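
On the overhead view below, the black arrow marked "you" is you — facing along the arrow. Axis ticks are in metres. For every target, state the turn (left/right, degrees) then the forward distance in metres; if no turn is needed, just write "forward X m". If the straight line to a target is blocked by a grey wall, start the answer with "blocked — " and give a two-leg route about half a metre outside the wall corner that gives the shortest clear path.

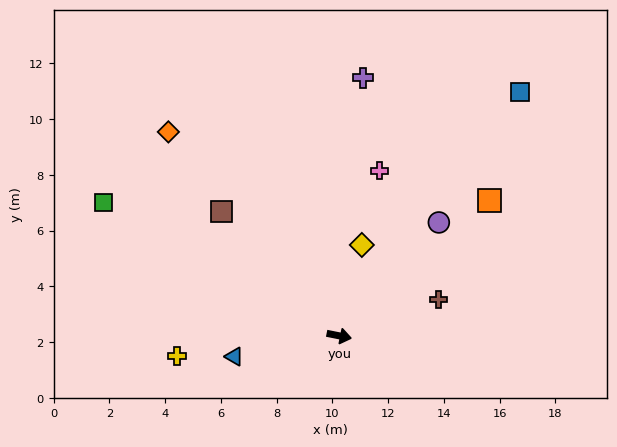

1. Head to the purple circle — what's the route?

turn left 60°, forward 5.4 m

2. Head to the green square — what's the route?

turn left 162°, forward 9.7 m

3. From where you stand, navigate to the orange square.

turn left 53°, forward 7.3 m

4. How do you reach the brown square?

turn left 145°, forward 6.2 m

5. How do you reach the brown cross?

turn left 31°, forward 3.8 m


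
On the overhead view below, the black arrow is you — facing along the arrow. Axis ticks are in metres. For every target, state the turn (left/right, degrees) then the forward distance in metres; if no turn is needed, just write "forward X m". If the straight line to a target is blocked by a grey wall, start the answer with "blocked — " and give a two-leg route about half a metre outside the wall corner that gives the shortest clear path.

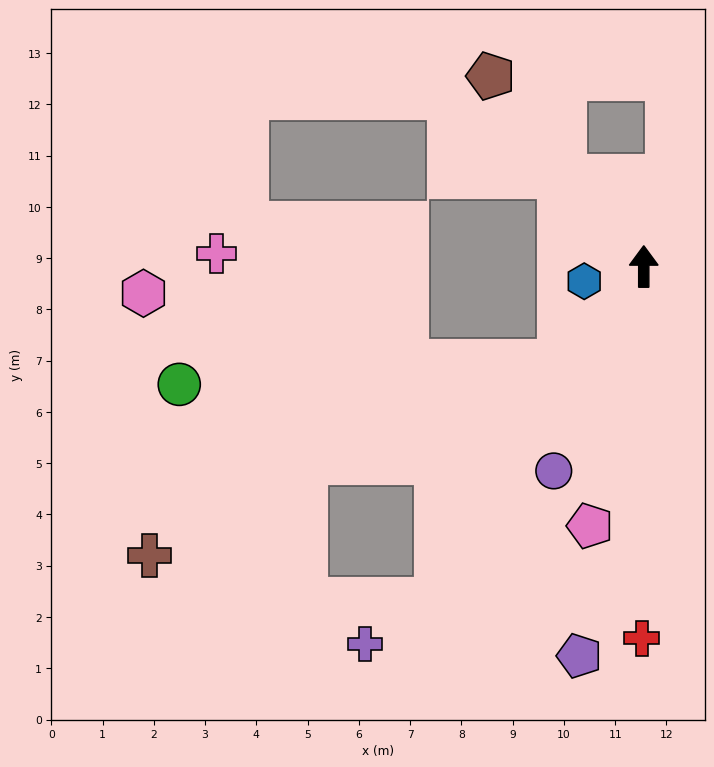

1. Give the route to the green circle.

blocked — turn left 138°, forward 2.5 m, then turn right 44°, forward 7.4 m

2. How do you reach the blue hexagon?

turn left 104°, forward 1.2 m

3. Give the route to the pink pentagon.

turn left 168°, forward 5.2 m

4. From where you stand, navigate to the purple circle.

turn left 156°, forward 4.4 m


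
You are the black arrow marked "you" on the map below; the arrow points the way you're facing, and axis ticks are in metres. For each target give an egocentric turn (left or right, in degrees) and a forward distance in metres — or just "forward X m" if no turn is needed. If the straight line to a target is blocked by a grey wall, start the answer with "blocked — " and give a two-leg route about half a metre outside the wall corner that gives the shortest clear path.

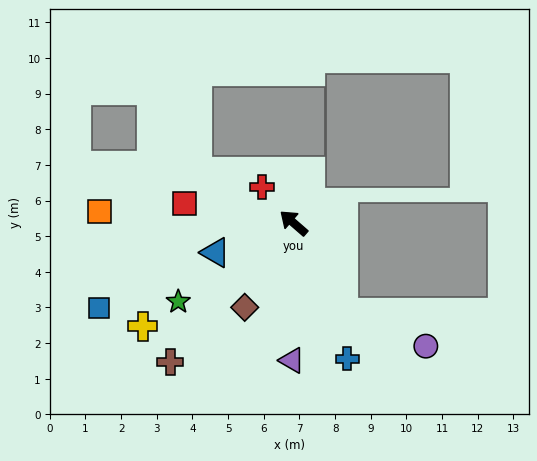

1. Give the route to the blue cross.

turn left 153°, forward 4.1 m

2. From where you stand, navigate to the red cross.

turn right 8°, forward 1.3 m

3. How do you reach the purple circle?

blocked — turn left 160°, forward 2.9 m, then turn left 39°, forward 2.5 m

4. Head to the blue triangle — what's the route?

turn left 62°, forward 2.3 m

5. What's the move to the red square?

turn left 31°, forward 3.1 m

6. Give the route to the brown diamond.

turn left 101°, forward 2.7 m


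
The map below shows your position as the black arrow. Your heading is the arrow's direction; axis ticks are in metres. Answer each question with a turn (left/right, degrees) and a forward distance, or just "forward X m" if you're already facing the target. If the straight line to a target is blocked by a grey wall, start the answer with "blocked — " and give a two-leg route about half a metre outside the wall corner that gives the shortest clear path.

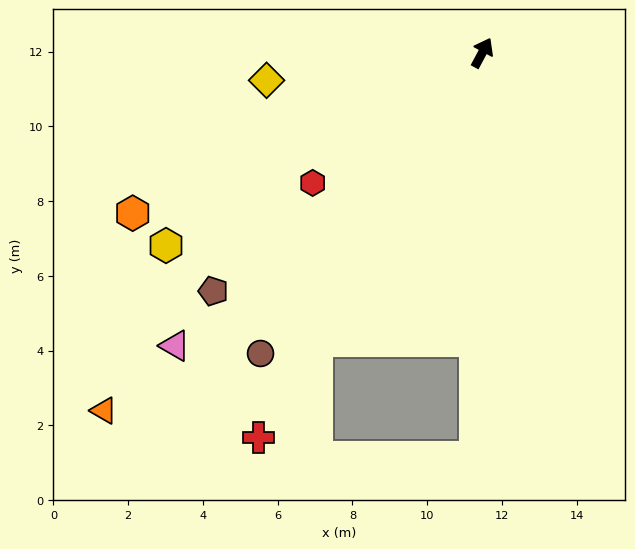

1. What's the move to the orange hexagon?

turn left 143°, forward 10.3 m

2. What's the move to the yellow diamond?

turn left 125°, forward 5.8 m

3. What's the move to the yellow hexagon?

turn left 150°, forward 9.9 m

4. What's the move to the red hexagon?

turn left 156°, forward 5.7 m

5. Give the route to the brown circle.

turn left 172°, forward 10.0 m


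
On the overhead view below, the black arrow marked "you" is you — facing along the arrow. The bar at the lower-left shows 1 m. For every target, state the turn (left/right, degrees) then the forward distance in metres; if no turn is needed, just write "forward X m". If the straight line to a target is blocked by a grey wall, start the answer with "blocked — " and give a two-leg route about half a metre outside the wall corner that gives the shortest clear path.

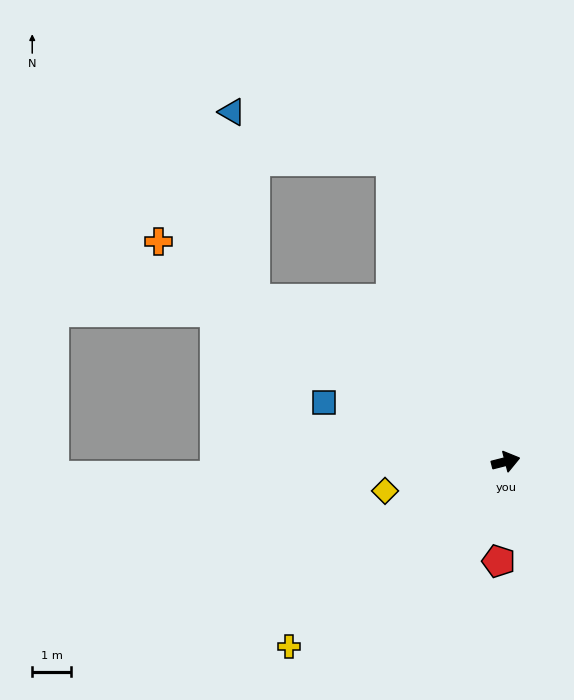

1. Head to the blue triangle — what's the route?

blocked — turn left 133°, forward 7.8 m, then turn right 51°, forward 4.9 m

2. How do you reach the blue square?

turn left 148°, forward 5.0 m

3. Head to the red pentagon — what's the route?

turn right 108°, forward 2.6 m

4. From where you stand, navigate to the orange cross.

turn left 133°, forward 10.7 m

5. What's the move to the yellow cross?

turn right 154°, forward 7.4 m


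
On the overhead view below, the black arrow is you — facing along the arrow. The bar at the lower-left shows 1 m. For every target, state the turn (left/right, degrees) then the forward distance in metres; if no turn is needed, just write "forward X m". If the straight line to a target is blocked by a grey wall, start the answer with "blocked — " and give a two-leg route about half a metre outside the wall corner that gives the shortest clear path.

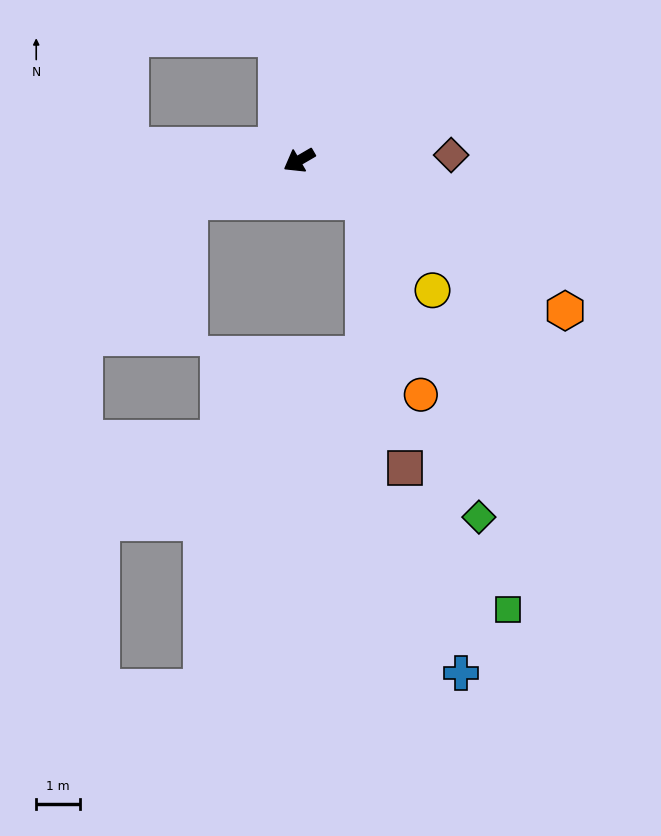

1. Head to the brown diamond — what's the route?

turn left 152°, forward 3.5 m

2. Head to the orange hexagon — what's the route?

turn left 120°, forward 6.9 m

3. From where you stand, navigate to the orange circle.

blocked — turn left 117°, forward 1.7 m, then turn right 41°, forward 4.6 m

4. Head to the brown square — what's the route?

blocked — turn left 117°, forward 1.7 m, then turn right 48°, forward 6.1 m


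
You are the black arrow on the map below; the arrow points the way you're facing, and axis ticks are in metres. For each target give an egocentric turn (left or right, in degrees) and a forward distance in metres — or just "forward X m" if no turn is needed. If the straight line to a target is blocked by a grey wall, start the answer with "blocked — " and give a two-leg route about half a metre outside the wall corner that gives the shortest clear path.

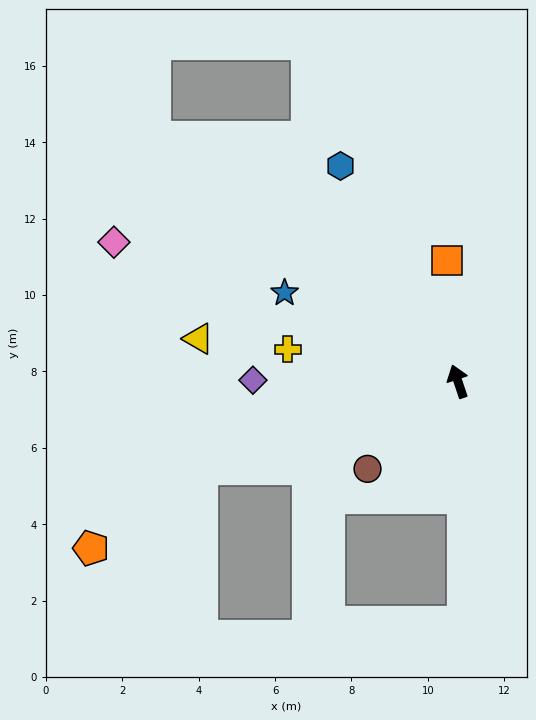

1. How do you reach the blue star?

turn left 44°, forward 5.1 m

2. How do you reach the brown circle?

turn left 115°, forward 3.3 m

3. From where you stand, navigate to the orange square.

turn right 13°, forward 3.2 m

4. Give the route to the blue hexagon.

turn left 10°, forward 6.4 m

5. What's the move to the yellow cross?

turn left 61°, forward 4.5 m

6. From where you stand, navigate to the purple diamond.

turn left 71°, forward 5.4 m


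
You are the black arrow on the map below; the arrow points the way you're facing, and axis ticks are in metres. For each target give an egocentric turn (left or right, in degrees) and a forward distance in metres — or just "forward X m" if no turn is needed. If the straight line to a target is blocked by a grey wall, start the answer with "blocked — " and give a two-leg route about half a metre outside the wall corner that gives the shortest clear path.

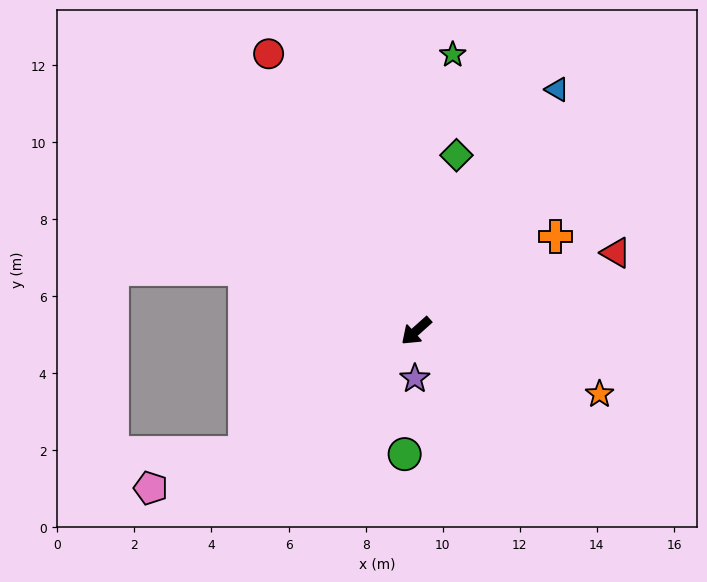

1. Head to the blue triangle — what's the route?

turn right 162°, forward 7.3 m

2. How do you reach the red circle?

turn right 104°, forward 8.1 m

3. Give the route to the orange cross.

turn left 172°, forward 4.4 m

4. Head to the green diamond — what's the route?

turn right 145°, forward 4.7 m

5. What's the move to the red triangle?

turn left 160°, forward 5.6 m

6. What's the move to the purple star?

turn left 47°, forward 1.2 m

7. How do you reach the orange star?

turn left 119°, forward 5.0 m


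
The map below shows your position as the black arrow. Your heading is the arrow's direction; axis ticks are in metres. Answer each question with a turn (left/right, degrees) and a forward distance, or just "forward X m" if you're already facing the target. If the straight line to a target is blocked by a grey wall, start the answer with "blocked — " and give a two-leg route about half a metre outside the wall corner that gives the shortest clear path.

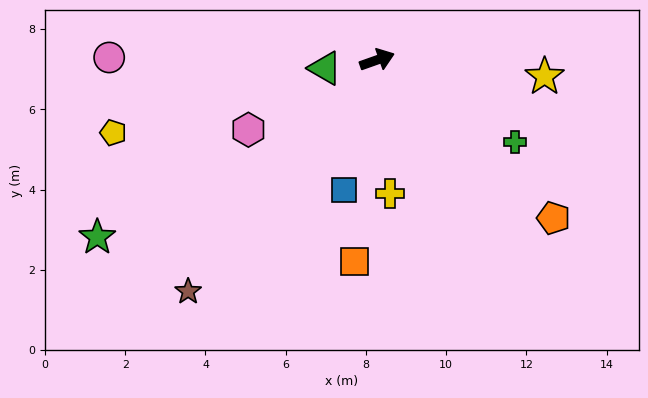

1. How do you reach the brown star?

turn right 149°, forward 7.5 m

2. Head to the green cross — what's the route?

turn right 50°, forward 4.0 m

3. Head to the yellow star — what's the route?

turn right 25°, forward 4.2 m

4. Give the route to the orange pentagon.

turn right 61°, forward 5.9 m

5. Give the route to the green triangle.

turn left 170°, forward 1.3 m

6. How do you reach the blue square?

turn right 124°, forward 3.4 m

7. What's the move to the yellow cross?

turn right 104°, forward 3.3 m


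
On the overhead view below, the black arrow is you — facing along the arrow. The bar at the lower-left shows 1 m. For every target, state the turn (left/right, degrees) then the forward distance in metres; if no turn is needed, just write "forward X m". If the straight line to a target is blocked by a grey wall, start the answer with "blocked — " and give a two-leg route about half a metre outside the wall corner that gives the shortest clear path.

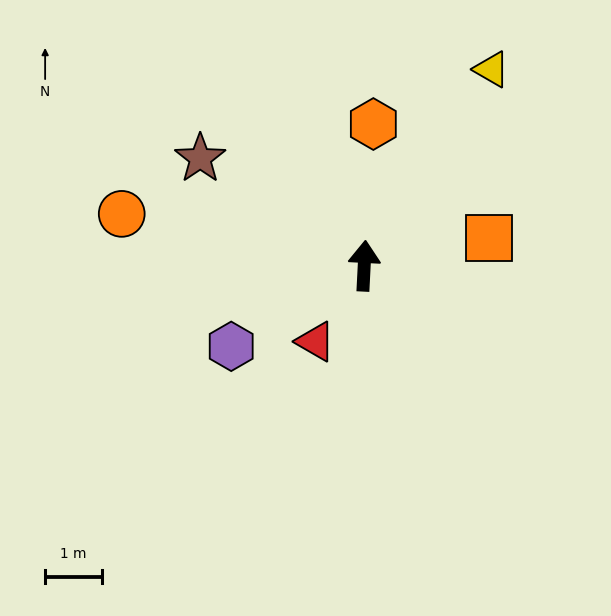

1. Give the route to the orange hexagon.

forward 2.5 m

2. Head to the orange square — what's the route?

turn right 74°, forward 2.2 m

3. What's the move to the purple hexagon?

turn left 124°, forward 2.7 m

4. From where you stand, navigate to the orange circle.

turn left 81°, forward 4.3 m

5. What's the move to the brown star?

turn left 60°, forward 3.4 m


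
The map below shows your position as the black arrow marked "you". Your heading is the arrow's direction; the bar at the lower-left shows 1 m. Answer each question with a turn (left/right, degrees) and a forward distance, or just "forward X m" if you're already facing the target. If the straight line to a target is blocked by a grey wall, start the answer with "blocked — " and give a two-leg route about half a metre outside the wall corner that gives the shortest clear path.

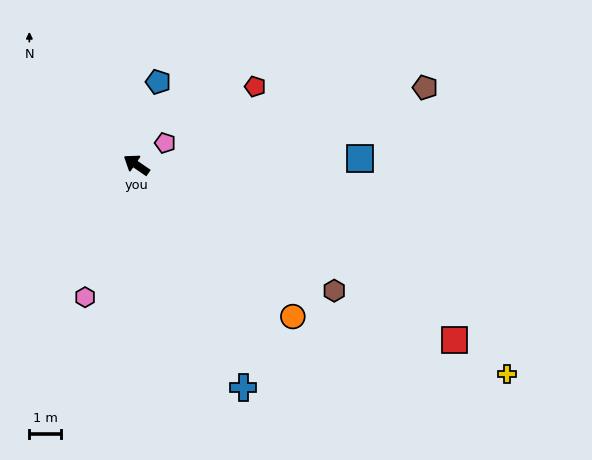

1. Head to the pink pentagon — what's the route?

turn right 108°, forward 1.1 m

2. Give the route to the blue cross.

turn left 150°, forward 7.8 m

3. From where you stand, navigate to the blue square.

turn right 144°, forward 7.1 m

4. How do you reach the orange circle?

turn left 170°, forward 6.9 m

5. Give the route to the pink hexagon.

turn left 103°, forward 4.5 m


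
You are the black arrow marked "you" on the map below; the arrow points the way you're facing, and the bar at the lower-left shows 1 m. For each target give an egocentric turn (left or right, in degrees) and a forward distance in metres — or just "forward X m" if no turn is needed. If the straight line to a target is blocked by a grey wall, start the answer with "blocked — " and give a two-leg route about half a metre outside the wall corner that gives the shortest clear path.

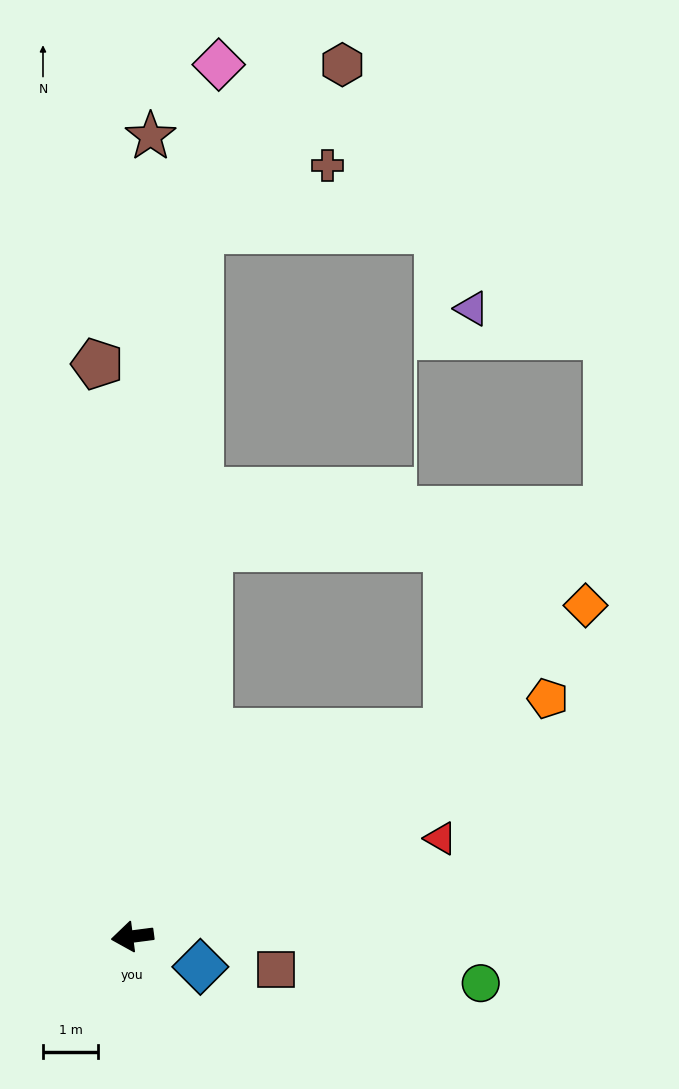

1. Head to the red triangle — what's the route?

turn right 170°, forward 5.9 m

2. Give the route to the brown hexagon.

blocked — turn right 103°, forward 12.8 m, then turn right 35°, forward 4.0 m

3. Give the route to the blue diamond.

turn left 149°, forward 1.3 m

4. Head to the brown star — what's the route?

turn right 99°, forward 14.5 m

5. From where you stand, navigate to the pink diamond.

turn right 103°, forward 15.9 m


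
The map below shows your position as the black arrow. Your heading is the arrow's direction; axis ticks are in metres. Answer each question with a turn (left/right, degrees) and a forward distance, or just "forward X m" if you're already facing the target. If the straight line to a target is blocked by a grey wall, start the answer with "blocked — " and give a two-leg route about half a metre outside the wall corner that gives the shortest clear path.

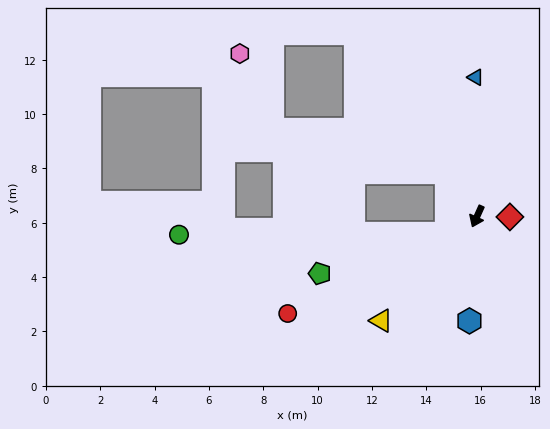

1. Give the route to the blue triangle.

turn right 155°, forward 5.1 m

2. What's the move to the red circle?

turn right 39°, forward 7.8 m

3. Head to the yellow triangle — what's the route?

turn right 18°, forward 5.2 m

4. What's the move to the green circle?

blocked — turn right 37°, forward 1.3 m, then turn right 28°, forward 9.8 m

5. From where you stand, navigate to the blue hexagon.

turn left 20°, forward 3.9 m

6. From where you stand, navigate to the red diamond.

turn left 113°, forward 1.2 m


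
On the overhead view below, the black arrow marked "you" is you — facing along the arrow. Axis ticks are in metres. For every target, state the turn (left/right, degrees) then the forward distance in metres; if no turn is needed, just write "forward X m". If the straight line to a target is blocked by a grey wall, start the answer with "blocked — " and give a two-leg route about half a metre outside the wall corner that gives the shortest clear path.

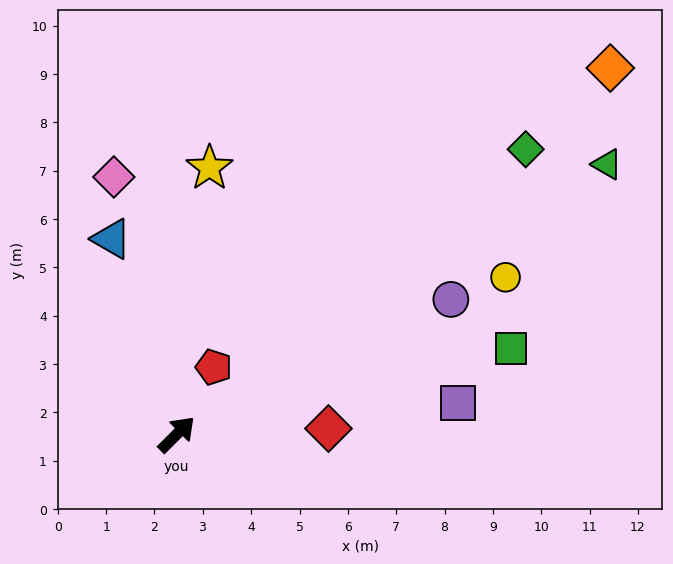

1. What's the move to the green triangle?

turn right 13°, forward 10.5 m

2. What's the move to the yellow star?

turn left 38°, forward 5.6 m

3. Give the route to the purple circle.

turn right 19°, forward 6.3 m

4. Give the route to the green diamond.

turn right 6°, forward 9.3 m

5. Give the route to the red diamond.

turn right 43°, forward 3.1 m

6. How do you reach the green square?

turn right 31°, forward 7.1 m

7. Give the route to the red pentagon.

turn left 16°, forward 1.6 m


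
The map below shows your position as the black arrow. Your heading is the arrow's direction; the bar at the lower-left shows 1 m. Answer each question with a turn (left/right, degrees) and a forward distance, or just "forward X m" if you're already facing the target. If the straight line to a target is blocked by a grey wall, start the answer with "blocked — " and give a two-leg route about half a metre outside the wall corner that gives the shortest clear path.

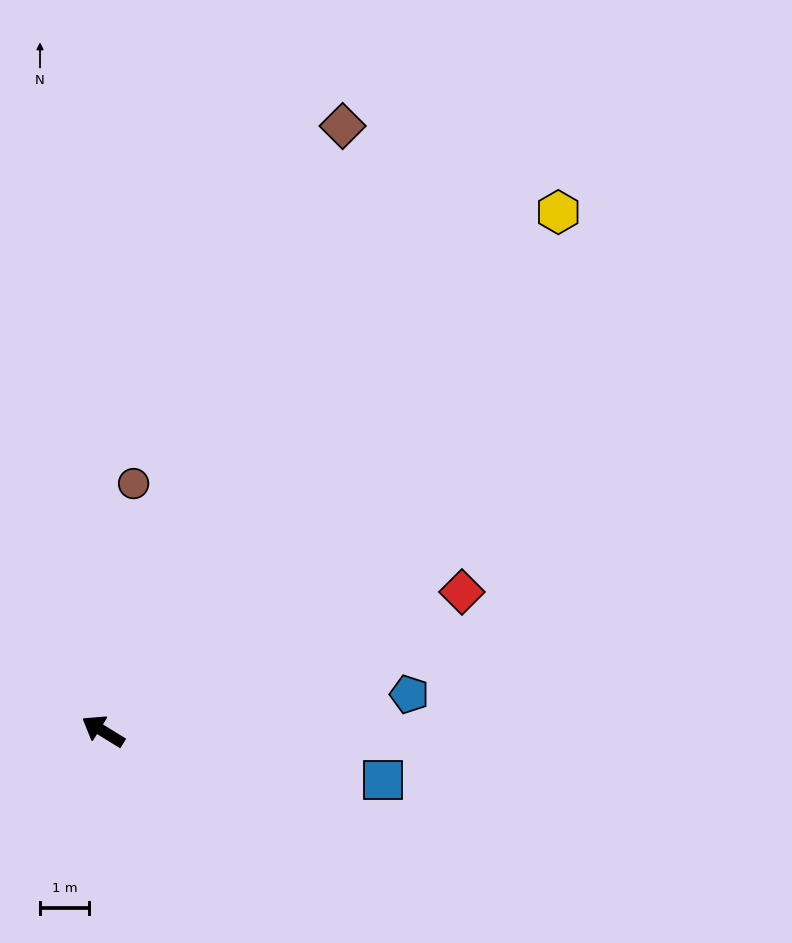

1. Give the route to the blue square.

turn right 158°, forward 5.8 m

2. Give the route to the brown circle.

turn right 65°, forward 5.1 m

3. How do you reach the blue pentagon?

turn right 141°, forward 6.3 m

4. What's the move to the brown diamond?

turn right 80°, forward 13.3 m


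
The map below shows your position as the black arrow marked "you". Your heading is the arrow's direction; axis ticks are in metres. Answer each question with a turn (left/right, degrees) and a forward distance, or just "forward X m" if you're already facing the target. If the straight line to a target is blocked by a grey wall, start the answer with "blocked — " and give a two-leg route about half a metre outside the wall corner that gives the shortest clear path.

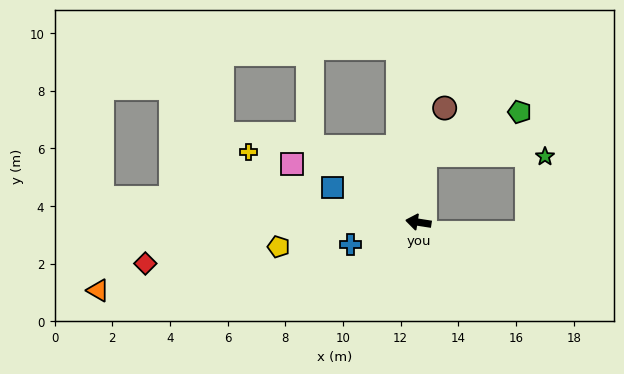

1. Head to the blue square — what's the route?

turn right 13°, forward 3.2 m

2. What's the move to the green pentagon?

blocked — turn right 87°, forward 2.3 m, then turn right 60°, forward 3.6 m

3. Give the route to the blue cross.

turn left 27°, forward 2.5 m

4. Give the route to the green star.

blocked — turn right 87°, forward 2.3 m, then turn right 85°, forward 4.2 m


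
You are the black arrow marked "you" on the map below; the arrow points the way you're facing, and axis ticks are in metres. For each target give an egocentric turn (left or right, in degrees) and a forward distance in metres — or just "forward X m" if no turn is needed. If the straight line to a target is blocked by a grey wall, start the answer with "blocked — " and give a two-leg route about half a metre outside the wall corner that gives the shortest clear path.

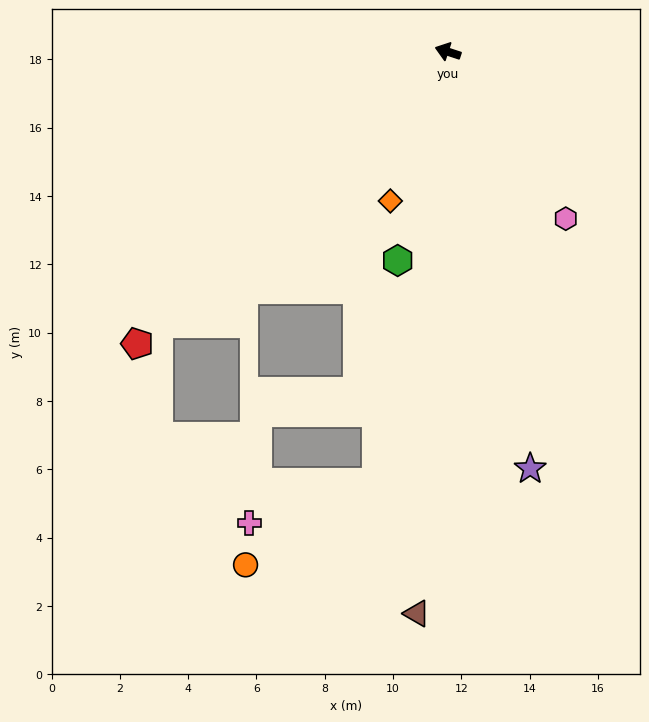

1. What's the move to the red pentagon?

turn left 61°, forward 12.5 m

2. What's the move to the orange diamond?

turn left 87°, forward 4.7 m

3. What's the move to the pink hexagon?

turn left 143°, forward 6.0 m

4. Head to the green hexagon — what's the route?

turn left 95°, forward 6.3 m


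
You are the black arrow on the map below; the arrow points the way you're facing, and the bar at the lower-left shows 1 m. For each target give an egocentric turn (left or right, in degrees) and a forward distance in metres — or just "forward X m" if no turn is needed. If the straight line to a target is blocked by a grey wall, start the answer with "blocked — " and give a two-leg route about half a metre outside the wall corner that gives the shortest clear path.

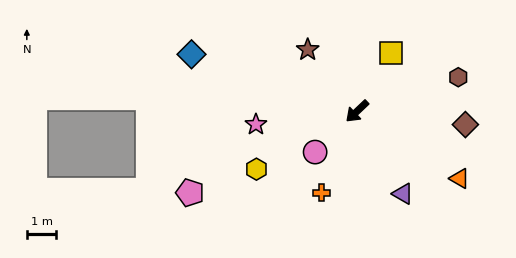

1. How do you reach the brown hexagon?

turn left 155°, forward 3.6 m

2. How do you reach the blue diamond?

turn right 62°, forward 6.0 m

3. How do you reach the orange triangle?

turn left 103°, forward 4.2 m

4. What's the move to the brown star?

turn right 95°, forward 2.7 m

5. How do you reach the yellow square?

turn right 163°, forward 2.3 m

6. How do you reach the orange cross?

turn left 23°, forward 3.0 m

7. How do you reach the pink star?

turn right 36°, forward 3.5 m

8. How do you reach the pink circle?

forward 2.0 m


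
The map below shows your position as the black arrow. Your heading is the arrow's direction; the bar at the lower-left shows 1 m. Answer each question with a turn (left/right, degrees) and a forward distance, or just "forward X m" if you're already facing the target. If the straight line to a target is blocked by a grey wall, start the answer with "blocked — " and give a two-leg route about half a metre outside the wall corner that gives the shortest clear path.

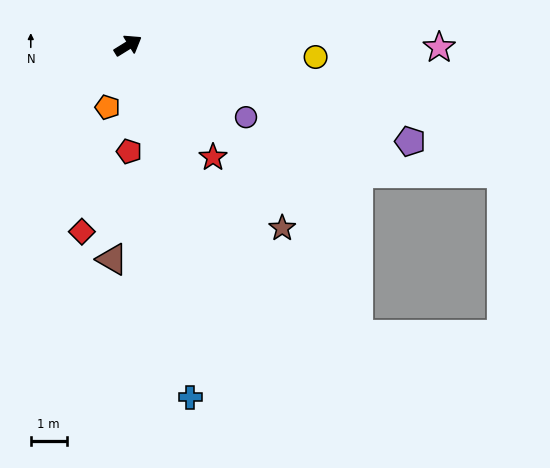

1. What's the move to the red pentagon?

turn right 121°, forward 3.0 m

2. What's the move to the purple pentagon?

turn right 51°, forward 8.3 m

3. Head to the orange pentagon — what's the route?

turn right 140°, forward 1.8 m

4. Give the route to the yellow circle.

turn right 35°, forward 5.3 m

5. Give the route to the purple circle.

turn right 63°, forward 3.9 m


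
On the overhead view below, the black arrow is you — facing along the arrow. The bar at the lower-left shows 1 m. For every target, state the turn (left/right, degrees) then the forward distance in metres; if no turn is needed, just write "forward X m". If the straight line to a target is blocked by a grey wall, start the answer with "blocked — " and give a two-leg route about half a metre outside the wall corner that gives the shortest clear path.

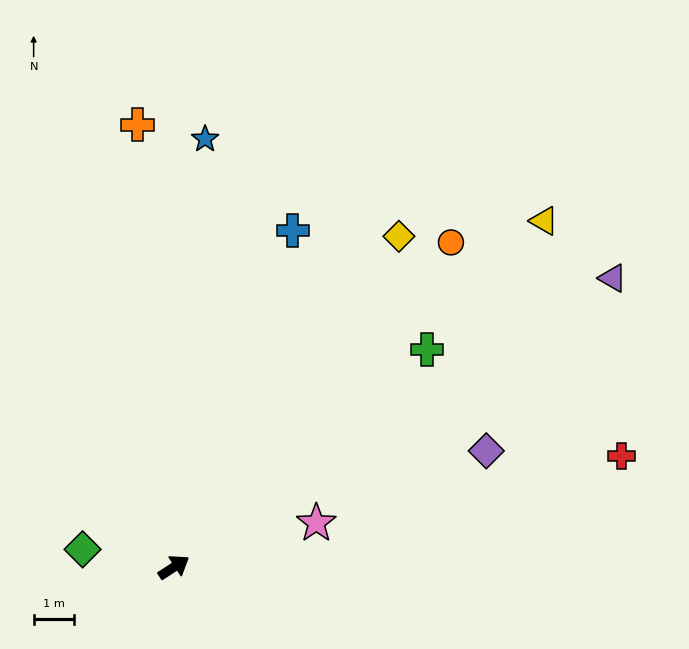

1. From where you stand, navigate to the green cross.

turn left 8°, forward 8.2 m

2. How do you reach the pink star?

turn right 16°, forward 3.7 m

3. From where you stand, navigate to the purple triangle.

forward 12.9 m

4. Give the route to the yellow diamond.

turn left 23°, forward 9.8 m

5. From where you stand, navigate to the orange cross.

turn left 62°, forward 10.9 m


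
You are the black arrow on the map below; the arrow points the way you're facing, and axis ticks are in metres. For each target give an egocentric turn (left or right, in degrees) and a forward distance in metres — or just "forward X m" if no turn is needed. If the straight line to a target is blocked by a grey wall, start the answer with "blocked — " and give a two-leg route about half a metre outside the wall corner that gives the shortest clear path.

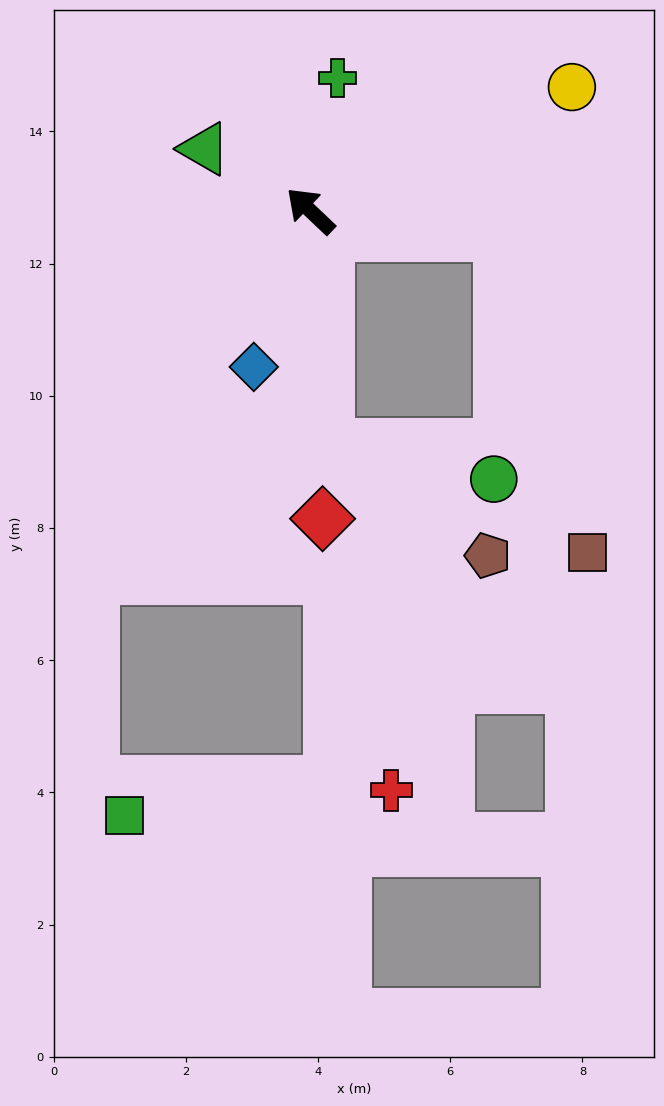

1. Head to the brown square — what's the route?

blocked — turn right 143°, forward 2.9 m, then turn right 68°, forward 5.0 m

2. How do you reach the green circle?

blocked — turn left 137°, forward 3.6 m, then turn left 75°, forward 2.6 m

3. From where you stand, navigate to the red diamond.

turn left 136°, forward 4.7 m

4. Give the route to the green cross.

turn right 58°, forward 2.1 m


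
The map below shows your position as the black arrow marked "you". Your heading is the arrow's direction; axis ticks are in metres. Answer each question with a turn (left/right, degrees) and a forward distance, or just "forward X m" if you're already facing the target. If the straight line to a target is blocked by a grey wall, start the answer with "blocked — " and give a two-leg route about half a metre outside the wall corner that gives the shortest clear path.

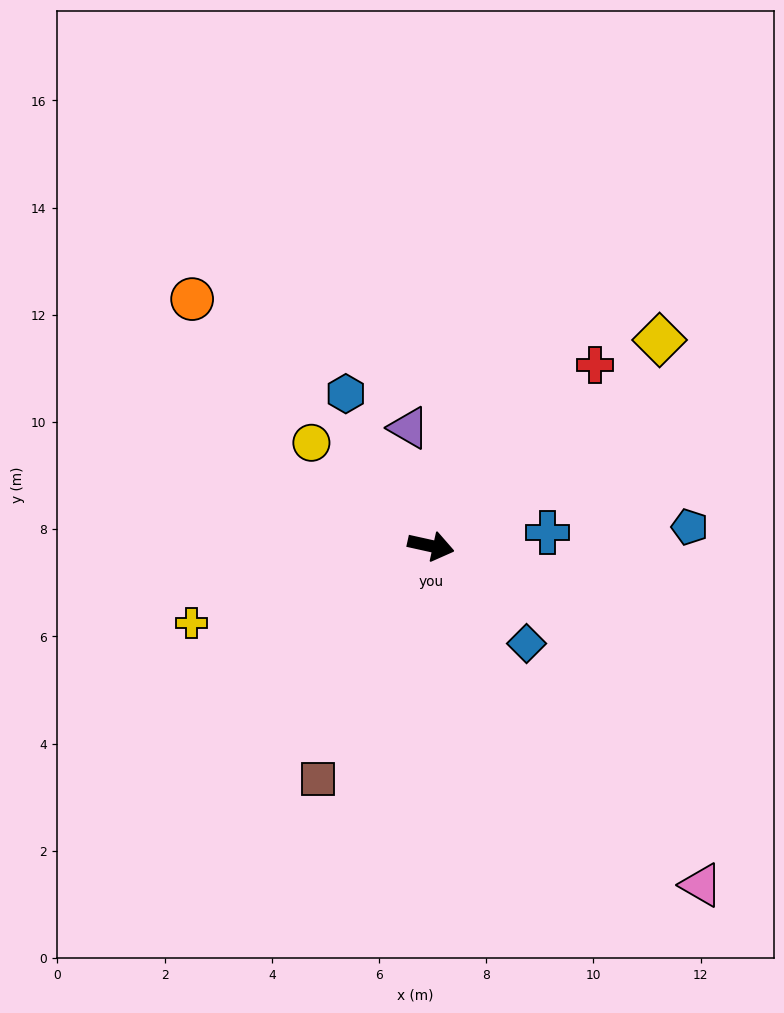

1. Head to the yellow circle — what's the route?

turn left 152°, forward 2.9 m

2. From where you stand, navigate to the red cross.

turn left 60°, forward 4.6 m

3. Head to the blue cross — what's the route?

turn left 19°, forward 2.2 m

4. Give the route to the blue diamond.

turn right 33°, forward 2.5 m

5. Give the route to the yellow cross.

turn right 150°, forward 4.7 m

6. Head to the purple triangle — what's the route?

turn left 113°, forward 2.2 m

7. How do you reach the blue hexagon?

turn left 132°, forward 3.3 m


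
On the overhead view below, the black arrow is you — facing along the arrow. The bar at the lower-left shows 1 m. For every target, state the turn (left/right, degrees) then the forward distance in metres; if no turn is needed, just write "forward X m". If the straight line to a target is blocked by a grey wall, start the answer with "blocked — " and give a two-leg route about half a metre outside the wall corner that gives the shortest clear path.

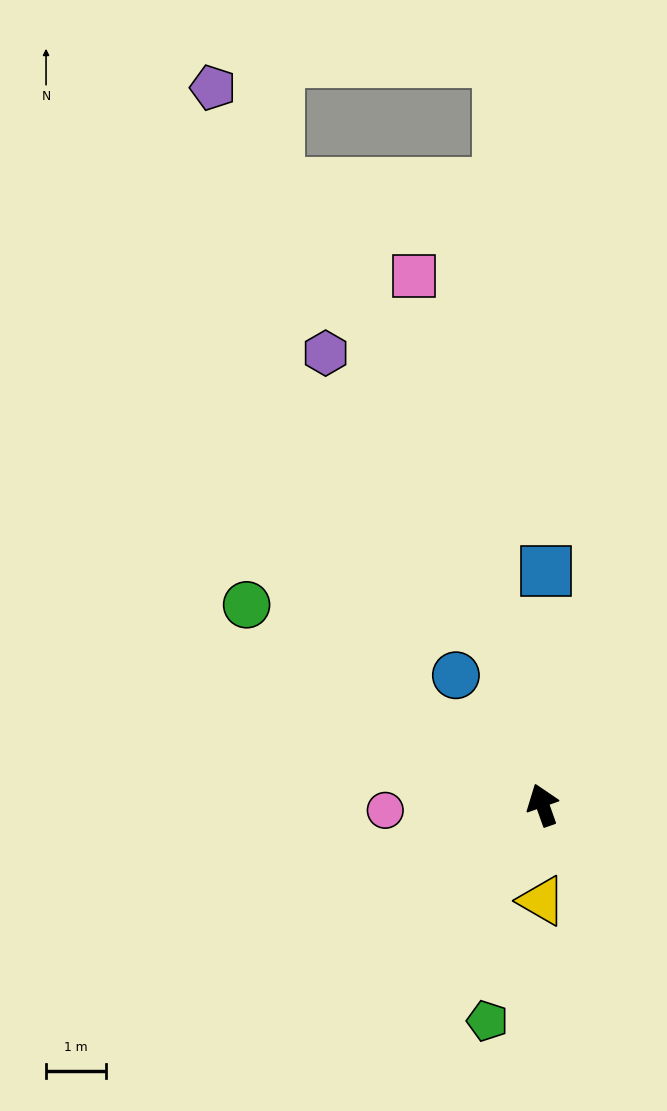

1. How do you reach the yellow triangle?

turn left 160°, forward 1.6 m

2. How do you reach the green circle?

turn left 36°, forward 5.9 m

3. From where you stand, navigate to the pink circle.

turn left 73°, forward 2.6 m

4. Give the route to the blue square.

turn right 20°, forward 3.9 m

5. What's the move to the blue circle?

turn left 14°, forward 2.6 m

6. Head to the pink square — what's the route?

turn right 6°, forward 9.0 m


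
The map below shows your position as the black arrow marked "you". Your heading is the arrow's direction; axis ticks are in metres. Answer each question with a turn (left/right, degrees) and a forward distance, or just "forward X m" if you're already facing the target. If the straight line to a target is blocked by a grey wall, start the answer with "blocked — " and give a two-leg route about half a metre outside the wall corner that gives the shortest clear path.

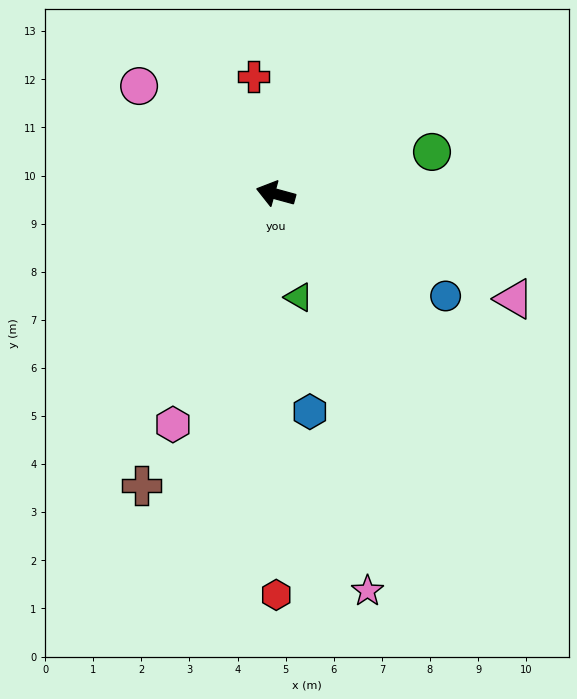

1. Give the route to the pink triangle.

turn left 172°, forward 5.4 m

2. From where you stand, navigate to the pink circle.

turn right 23°, forward 3.6 m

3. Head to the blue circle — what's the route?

turn left 164°, forward 4.1 m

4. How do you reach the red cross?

turn right 64°, forward 2.5 m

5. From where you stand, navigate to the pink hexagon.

turn left 81°, forward 5.2 m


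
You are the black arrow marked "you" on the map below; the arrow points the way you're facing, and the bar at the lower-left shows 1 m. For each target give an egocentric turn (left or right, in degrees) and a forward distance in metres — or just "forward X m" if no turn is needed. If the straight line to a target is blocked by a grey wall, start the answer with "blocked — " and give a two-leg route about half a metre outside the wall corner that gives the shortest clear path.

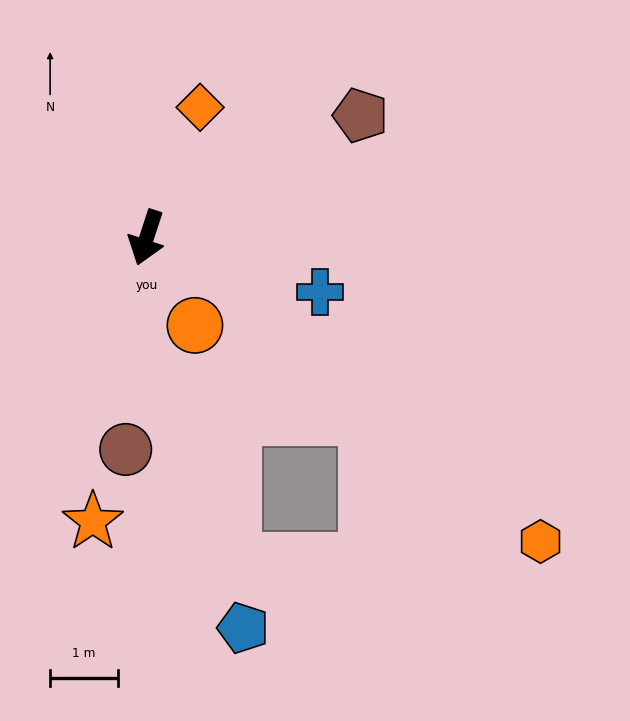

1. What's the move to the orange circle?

turn left 47°, forward 1.5 m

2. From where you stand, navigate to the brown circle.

turn left 12°, forward 3.2 m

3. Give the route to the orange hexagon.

turn left 70°, forward 7.4 m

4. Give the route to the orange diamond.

turn left 176°, forward 2.1 m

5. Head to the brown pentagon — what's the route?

turn left 138°, forward 3.7 m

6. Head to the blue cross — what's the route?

turn left 91°, forward 2.7 m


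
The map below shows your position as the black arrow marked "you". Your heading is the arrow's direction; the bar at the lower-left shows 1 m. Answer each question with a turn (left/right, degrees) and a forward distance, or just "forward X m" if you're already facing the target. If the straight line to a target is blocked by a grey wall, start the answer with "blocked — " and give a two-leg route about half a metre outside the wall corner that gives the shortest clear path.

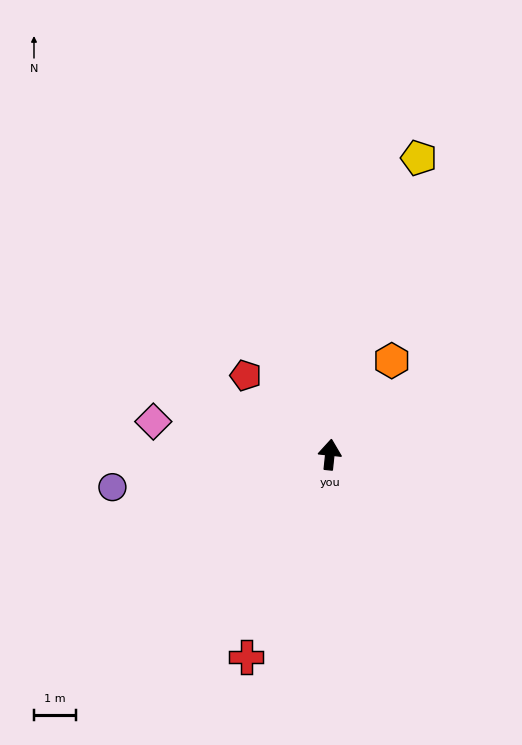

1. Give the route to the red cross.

turn left 164°, forward 5.3 m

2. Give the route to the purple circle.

turn left 105°, forward 5.3 m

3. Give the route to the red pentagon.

turn left 53°, forward 2.8 m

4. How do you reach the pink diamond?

turn left 85°, forward 4.3 m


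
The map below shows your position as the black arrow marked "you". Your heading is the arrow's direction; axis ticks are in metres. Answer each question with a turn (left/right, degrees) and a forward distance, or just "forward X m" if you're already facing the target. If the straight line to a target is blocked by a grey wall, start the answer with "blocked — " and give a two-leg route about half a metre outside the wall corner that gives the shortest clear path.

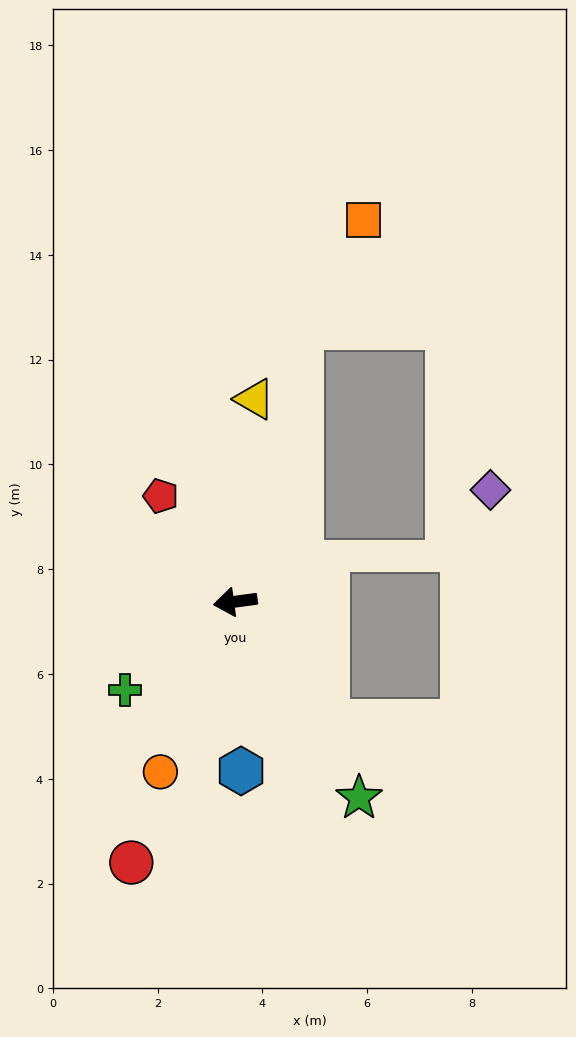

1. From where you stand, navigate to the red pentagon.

turn right 63°, forward 2.5 m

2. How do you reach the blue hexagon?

turn left 84°, forward 3.2 m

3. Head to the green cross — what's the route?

turn left 31°, forward 2.7 m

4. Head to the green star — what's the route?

turn left 115°, forward 4.4 m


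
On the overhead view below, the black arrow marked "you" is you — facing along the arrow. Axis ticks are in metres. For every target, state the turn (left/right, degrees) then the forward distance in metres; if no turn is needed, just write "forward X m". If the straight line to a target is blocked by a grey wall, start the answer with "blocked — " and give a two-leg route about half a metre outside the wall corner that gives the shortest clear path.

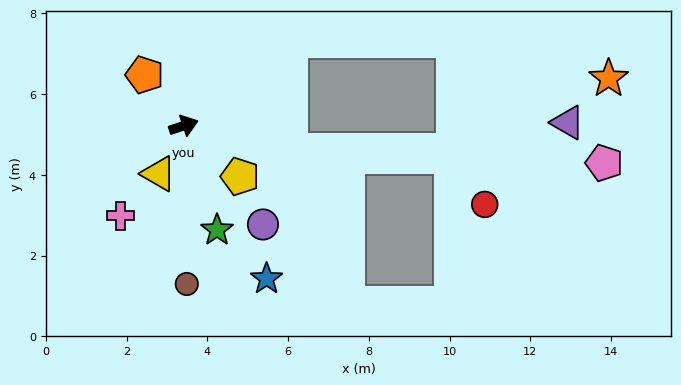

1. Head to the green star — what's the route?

turn right 91°, forward 2.7 m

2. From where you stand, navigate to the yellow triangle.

turn right 136°, forward 1.3 m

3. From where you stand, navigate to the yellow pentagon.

turn right 60°, forward 1.9 m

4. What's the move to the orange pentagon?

turn left 109°, forward 1.6 m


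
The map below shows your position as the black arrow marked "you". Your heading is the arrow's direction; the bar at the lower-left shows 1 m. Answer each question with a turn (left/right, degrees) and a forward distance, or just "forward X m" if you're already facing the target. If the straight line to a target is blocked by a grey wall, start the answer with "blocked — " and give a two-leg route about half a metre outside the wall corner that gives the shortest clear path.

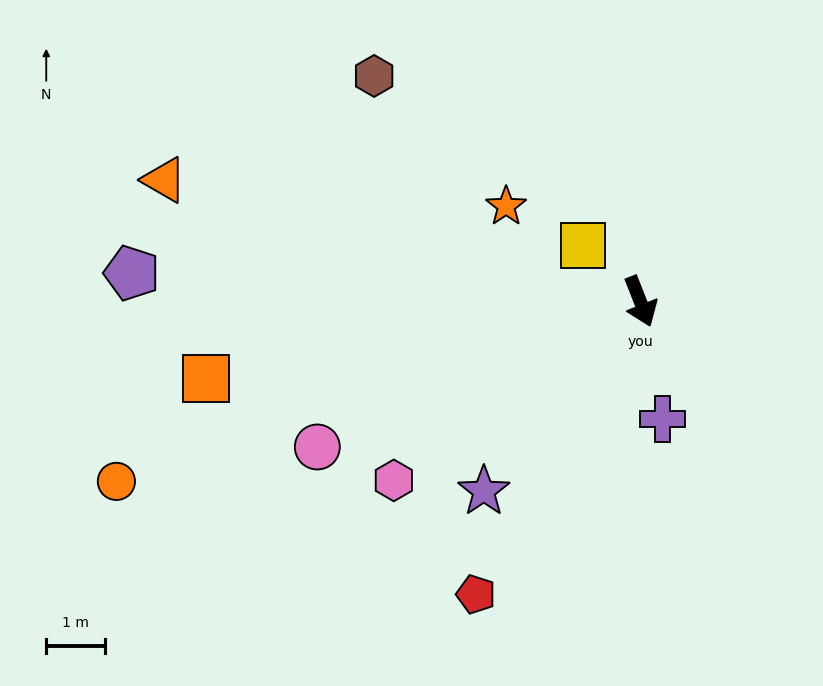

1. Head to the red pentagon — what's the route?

turn right 51°, forward 5.7 m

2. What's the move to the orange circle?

turn right 93°, forward 9.5 m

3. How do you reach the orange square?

turn right 101°, forward 7.5 m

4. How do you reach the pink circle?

turn right 87°, forward 6.1 m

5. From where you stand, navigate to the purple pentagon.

turn right 115°, forward 8.7 m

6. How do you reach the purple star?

turn right 61°, forward 4.2 m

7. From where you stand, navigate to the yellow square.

turn right 156°, forward 1.4 m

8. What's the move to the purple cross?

turn right 11°, forward 2.0 m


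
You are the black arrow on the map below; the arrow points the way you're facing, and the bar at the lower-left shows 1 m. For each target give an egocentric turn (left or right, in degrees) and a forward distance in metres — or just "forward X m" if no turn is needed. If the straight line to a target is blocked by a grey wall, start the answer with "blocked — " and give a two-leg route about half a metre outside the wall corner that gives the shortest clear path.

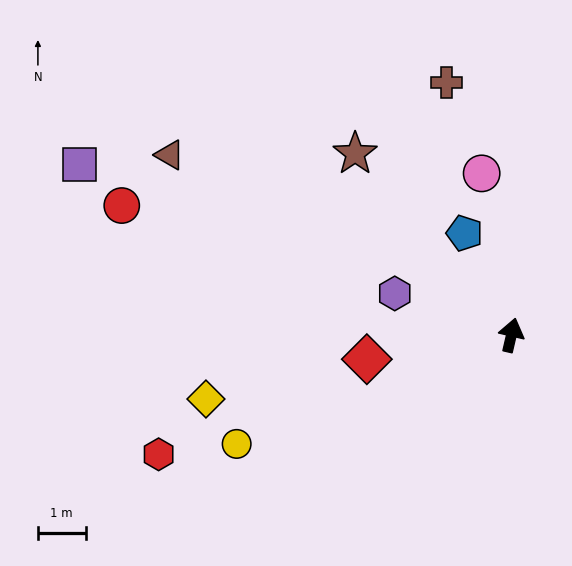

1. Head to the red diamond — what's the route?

turn left 113°, forward 3.1 m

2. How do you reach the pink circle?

turn left 23°, forward 3.5 m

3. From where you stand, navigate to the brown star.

turn left 54°, forward 5.0 m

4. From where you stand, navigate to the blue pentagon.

turn left 38°, forward 2.4 m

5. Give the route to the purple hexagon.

turn left 83°, forward 2.6 m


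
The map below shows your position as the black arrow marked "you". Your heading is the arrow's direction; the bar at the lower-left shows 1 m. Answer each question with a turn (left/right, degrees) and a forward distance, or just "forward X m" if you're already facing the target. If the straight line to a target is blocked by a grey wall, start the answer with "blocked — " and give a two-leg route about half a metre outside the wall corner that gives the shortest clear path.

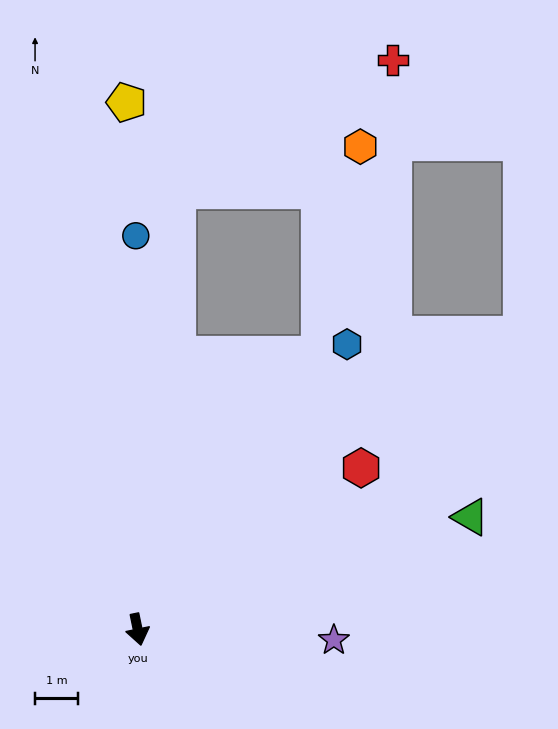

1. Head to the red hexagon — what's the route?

turn left 114°, forward 6.3 m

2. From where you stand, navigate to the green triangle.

turn left 97°, forward 8.1 m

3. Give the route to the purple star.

turn left 75°, forward 4.5 m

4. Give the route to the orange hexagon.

blocked — turn left 135°, forward 7.6 m, then turn left 22°, forward 4.9 m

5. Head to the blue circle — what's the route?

turn left 169°, forward 9.1 m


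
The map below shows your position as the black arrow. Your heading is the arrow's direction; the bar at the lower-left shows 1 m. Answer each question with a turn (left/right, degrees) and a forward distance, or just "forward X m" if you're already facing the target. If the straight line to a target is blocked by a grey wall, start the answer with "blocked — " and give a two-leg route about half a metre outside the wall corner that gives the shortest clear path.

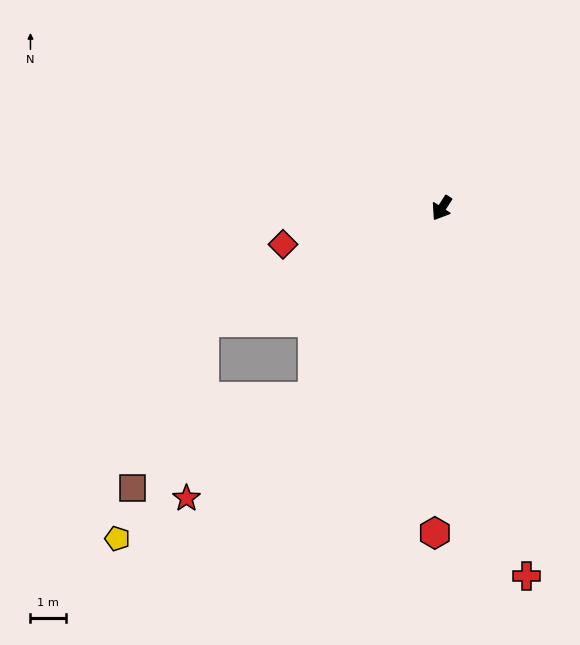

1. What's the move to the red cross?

turn left 46°, forward 10.6 m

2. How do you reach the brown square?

blocked — forward 6.4 m, then turn right 30°, forward 5.7 m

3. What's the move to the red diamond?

turn right 44°, forward 4.6 m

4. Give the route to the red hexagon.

turn left 32°, forward 9.1 m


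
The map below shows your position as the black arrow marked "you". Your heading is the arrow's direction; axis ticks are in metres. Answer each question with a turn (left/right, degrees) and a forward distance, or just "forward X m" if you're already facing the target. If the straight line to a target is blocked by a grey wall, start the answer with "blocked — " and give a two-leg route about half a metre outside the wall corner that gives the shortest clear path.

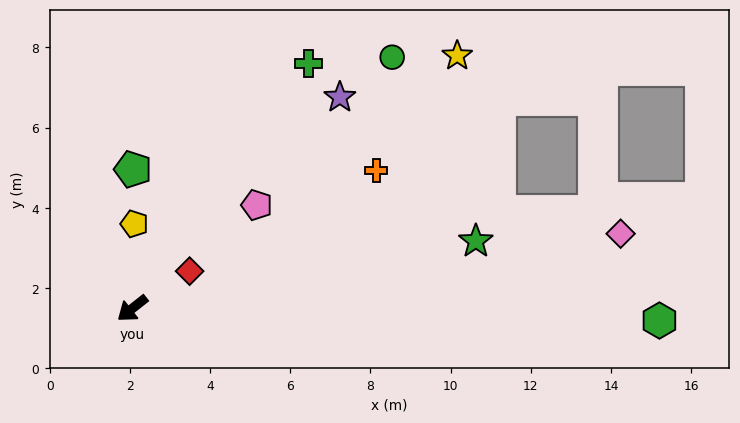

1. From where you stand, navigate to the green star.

turn left 153°, forward 8.7 m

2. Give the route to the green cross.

turn right 164°, forward 7.5 m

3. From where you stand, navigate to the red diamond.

turn left 175°, forward 1.7 m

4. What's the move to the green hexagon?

turn left 140°, forward 13.2 m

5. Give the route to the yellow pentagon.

turn right 130°, forward 2.1 m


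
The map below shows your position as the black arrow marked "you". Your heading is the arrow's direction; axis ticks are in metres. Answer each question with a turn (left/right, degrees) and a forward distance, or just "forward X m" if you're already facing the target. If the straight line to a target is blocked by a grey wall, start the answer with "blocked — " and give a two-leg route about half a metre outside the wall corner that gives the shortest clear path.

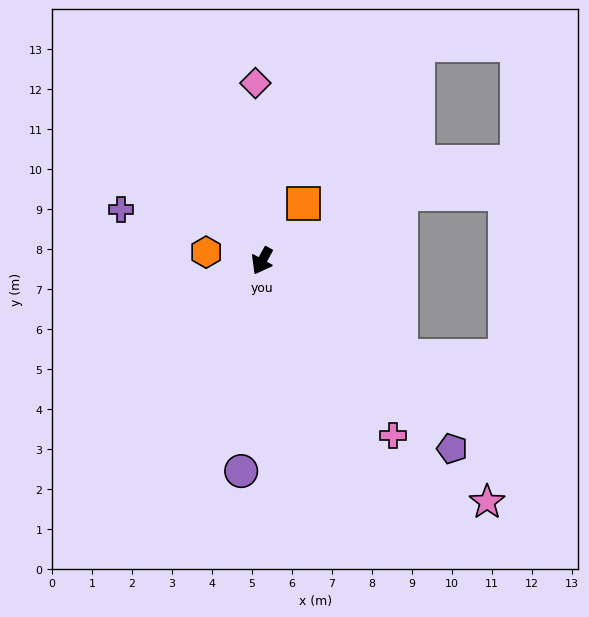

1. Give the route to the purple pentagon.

turn left 74°, forward 6.7 m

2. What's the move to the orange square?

turn left 173°, forward 1.8 m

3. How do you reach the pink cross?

turn left 66°, forward 5.5 m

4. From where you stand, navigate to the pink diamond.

turn right 149°, forward 4.4 m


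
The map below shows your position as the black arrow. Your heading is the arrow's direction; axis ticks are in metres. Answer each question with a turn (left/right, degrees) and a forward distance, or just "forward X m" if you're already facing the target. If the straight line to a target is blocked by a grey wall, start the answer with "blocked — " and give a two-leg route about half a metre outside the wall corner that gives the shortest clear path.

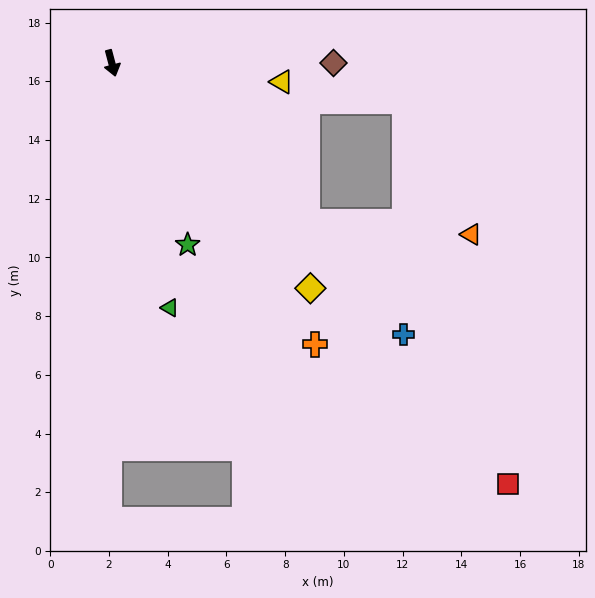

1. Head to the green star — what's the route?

turn left 8°, forward 6.7 m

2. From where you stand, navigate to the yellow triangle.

turn left 69°, forward 5.8 m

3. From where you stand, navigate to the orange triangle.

blocked — turn left 36°, forward 8.6 m, then turn left 34°, forward 5.6 m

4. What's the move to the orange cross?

turn left 21°, forward 11.8 m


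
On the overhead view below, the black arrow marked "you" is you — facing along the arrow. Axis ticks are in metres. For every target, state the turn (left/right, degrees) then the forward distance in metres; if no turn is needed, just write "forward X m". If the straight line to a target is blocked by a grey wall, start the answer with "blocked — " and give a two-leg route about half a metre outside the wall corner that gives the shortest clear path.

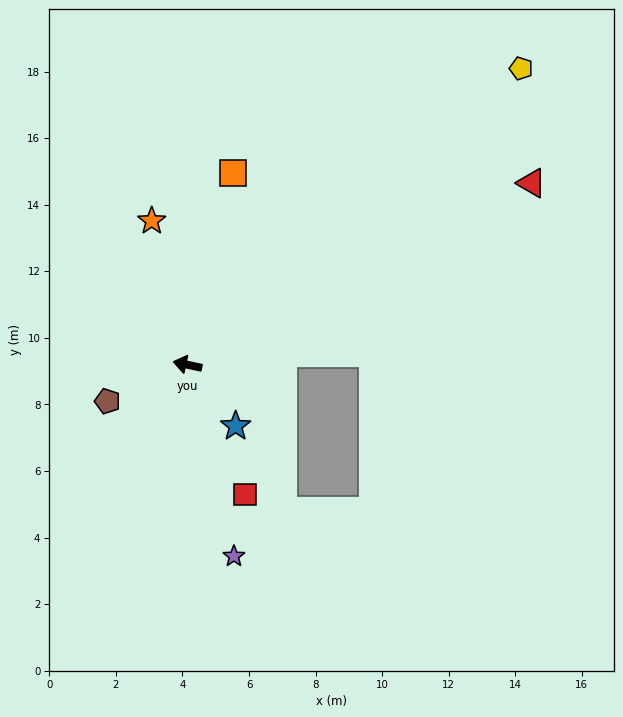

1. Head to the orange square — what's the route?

turn right 91°, forward 5.9 m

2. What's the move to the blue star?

turn left 140°, forward 2.3 m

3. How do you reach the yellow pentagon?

turn right 126°, forward 13.4 m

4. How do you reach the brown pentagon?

turn left 37°, forward 2.6 m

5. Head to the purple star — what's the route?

turn left 116°, forward 5.9 m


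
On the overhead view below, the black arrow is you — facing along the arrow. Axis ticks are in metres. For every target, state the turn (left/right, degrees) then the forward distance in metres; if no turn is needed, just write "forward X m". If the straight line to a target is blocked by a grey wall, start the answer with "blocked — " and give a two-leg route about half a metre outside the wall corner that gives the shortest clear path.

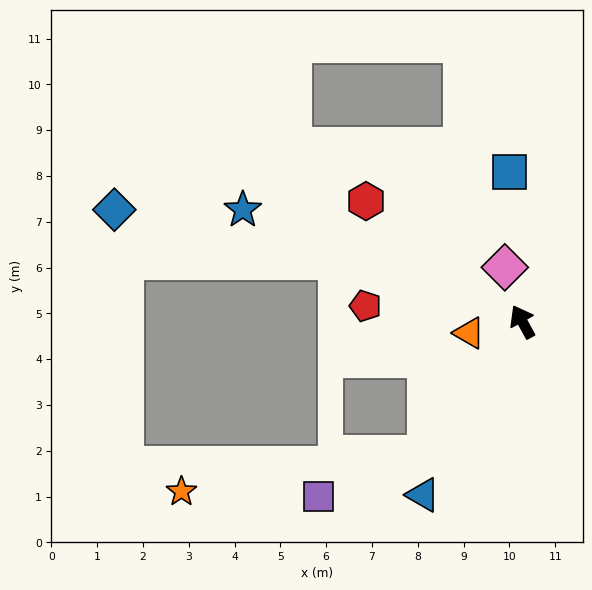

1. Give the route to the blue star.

turn left 39°, forward 6.6 m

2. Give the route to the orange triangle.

turn left 73°, forward 1.2 m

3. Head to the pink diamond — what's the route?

turn right 11°, forward 1.2 m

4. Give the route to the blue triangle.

turn left 121°, forward 4.4 m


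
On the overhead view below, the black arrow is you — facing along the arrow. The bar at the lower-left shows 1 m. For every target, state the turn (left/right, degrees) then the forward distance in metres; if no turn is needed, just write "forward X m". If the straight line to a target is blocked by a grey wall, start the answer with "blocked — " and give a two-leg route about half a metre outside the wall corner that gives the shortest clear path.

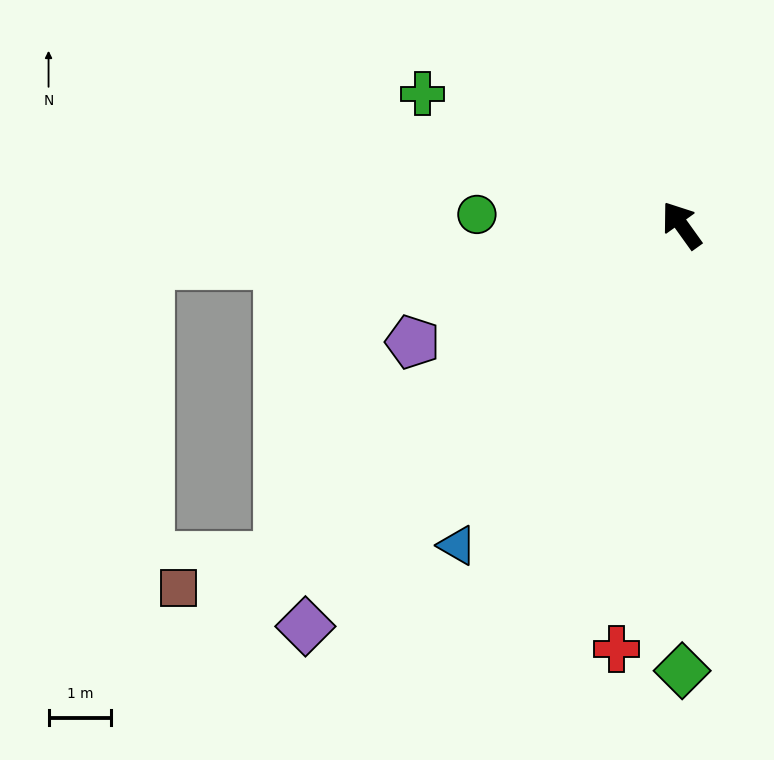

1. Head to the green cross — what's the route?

turn left 27°, forward 4.6 m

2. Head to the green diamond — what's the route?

turn left 144°, forward 7.1 m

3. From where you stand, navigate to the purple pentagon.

turn left 78°, forward 4.7 m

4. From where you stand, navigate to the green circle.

turn left 51°, forward 3.3 m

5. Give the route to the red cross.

turn left 136°, forward 6.8 m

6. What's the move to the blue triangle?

turn left 109°, forward 6.2 m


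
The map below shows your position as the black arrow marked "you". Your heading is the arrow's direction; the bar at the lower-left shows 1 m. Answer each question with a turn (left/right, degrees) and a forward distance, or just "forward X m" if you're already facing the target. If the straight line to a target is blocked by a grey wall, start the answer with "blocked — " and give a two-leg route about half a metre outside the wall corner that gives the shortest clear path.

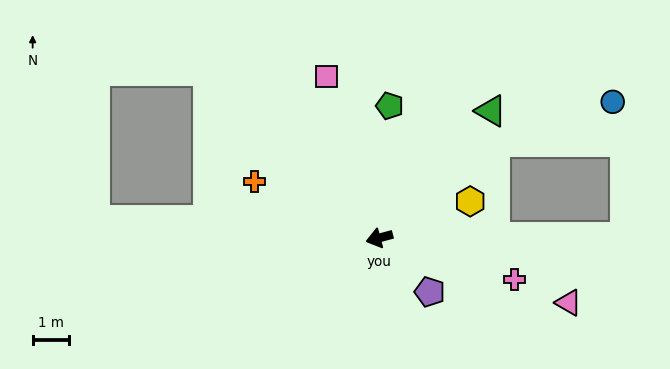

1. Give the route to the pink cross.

turn left 148°, forward 3.9 m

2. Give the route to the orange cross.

turn right 39°, forward 3.8 m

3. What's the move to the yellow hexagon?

turn right 173°, forward 2.7 m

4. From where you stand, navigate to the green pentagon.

turn right 109°, forward 3.6 m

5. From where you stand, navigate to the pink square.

turn right 87°, forward 4.7 m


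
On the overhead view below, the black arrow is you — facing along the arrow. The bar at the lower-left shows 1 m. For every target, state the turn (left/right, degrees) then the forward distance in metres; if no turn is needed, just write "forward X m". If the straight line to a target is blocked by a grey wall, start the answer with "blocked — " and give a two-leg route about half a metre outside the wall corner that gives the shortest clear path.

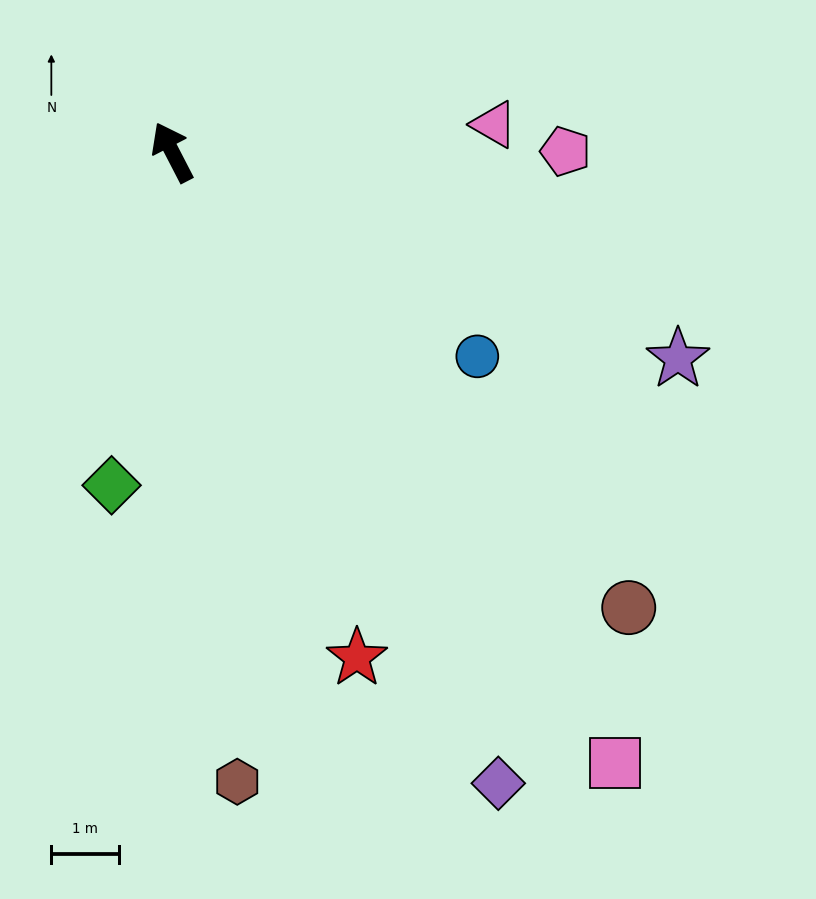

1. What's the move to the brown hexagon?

turn left 159°, forward 9.4 m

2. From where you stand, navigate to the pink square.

turn right 171°, forward 11.2 m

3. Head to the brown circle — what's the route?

turn right 162°, forward 9.6 m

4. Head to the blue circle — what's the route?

turn right 151°, forward 5.4 m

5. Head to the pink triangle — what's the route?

turn right 112°, forward 4.8 m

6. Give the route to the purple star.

turn right 140°, forward 8.1 m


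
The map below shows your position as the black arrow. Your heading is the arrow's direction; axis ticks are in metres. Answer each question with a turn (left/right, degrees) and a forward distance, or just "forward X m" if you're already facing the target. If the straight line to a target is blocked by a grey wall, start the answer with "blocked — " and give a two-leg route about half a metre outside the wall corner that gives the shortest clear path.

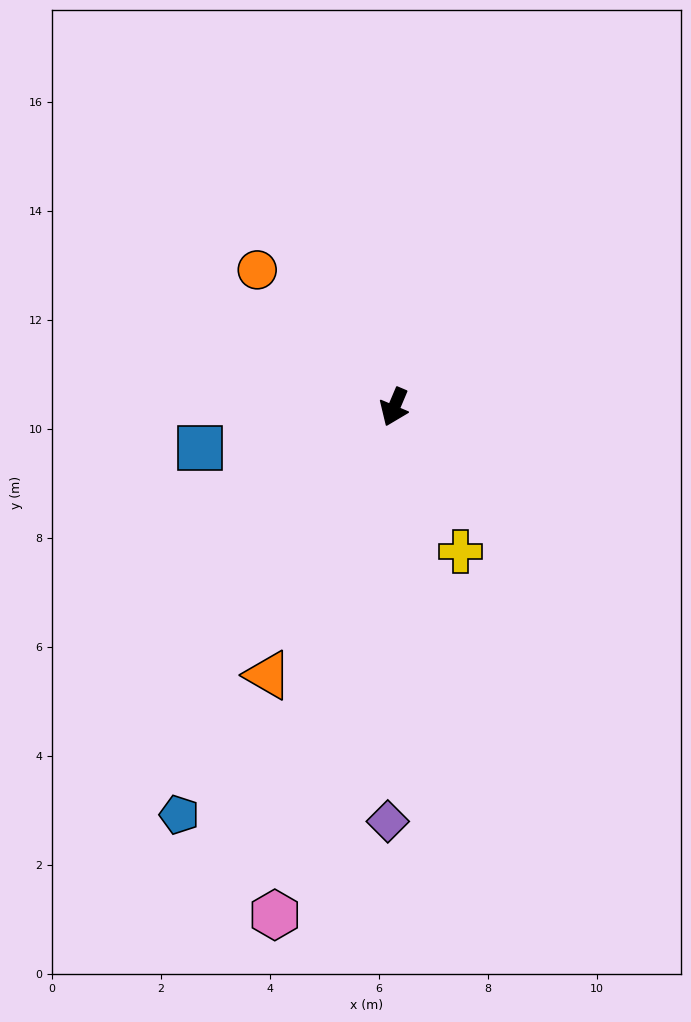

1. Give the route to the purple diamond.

turn left 22°, forward 7.6 m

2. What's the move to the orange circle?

turn right 112°, forward 3.6 m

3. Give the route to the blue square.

turn right 55°, forward 3.6 m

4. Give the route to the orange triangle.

turn right 2°, forward 5.4 m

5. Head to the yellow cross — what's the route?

turn left 47°, forward 2.9 m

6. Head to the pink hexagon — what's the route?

turn left 10°, forward 9.6 m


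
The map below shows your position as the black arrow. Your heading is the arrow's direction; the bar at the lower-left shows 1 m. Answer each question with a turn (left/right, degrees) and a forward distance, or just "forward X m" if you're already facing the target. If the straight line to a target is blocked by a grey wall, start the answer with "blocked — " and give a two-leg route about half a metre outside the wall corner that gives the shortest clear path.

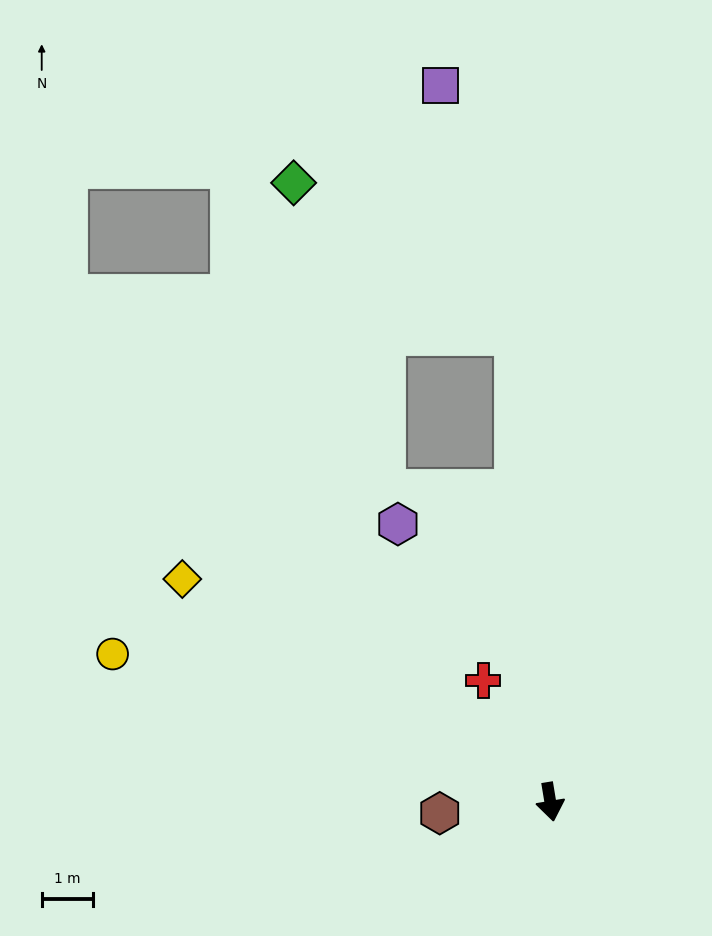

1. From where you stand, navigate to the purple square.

blocked — turn left 175°, forward 9.2 m, then turn left 13°, forward 5.1 m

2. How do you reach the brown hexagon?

turn right 93°, forward 2.2 m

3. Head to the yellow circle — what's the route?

turn right 118°, forward 9.0 m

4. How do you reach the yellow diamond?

turn right 131°, forward 8.4 m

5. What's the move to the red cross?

turn right 160°, forward 2.7 m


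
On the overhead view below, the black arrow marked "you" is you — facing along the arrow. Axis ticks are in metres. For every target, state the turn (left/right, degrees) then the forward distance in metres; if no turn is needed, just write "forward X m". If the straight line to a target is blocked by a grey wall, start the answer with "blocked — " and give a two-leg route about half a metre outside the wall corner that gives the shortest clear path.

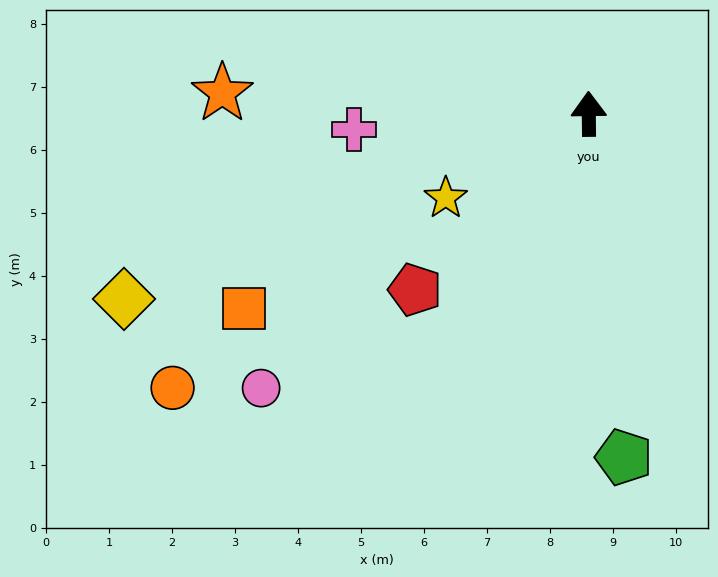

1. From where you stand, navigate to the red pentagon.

turn left 135°, forward 3.9 m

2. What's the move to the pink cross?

turn left 93°, forward 3.7 m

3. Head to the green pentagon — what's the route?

turn right 175°, forward 5.5 m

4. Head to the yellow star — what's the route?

turn left 120°, forward 2.6 m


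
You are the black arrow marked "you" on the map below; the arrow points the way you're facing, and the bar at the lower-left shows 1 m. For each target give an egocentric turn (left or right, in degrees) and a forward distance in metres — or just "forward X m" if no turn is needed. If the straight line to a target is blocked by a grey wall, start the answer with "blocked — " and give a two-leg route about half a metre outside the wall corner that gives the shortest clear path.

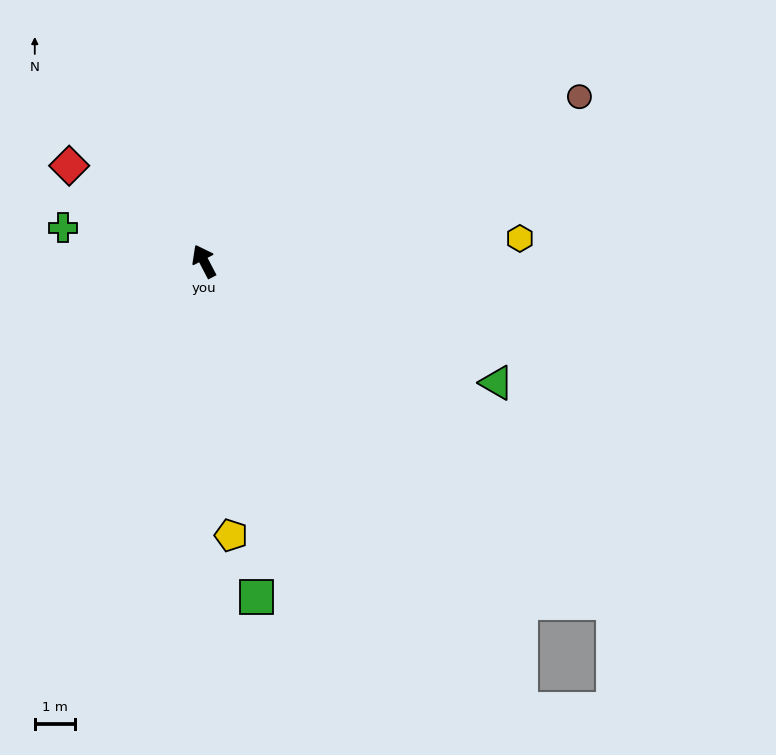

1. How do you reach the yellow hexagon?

turn right 113°, forward 7.9 m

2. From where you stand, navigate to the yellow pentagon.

turn left 158°, forward 6.9 m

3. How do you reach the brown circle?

turn right 94°, forward 10.2 m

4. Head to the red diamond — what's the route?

turn left 27°, forward 4.1 m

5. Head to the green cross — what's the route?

turn left 49°, forward 3.6 m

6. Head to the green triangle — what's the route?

turn right 140°, forward 7.9 m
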